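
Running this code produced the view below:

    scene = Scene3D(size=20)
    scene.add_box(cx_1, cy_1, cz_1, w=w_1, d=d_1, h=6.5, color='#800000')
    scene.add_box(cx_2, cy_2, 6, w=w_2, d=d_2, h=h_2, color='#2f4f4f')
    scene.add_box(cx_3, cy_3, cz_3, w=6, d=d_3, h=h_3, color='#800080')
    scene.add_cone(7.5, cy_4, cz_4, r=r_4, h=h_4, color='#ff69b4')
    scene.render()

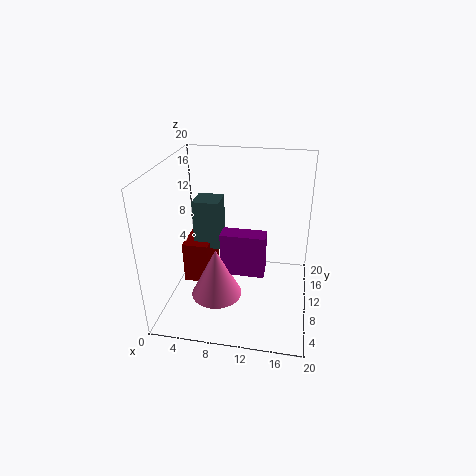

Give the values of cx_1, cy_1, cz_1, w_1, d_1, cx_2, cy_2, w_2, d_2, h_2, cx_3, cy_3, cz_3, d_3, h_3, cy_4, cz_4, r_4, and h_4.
cx_1 = 1; cy_1 = 11.5; cz_1 = 0.5; w_1 = 4; d_1 = 7; cx_2 = 2.5; cy_2 = 13; w_2 = 4; d_2 = 4; h_2 = 7.5; cx_3 = 8; cy_3 = 7.5; cz_3 = 5.5; d_3 = 2.5; h_3 = 6; cy_4 = 7; cz_4 = 2.5; r_4 = 3.5; h_4 = 7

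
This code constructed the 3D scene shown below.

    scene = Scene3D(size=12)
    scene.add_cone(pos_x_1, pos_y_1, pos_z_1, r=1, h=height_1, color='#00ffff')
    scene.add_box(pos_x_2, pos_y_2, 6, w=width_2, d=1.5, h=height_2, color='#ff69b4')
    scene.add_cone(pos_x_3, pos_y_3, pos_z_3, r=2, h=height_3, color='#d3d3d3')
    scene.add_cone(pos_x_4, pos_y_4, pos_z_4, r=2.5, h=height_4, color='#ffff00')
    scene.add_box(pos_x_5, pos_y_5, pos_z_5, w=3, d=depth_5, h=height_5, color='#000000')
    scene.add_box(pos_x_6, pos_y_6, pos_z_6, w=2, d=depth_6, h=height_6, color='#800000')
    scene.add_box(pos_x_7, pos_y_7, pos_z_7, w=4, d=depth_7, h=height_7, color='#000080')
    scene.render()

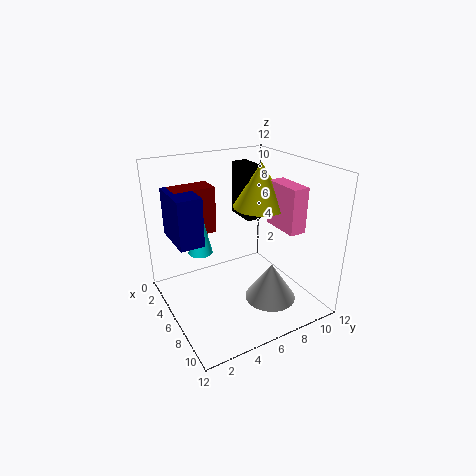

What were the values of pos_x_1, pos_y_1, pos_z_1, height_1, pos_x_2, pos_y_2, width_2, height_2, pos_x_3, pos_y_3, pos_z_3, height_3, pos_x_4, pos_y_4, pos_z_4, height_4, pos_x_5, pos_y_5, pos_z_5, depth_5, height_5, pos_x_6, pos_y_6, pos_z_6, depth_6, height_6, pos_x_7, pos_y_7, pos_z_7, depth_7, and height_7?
pos_x_1 = 5
pos_y_1 = 3
pos_z_1 = 5
height_1 = 4.5
pos_x_2 = 4.5
pos_y_2 = 10
width_2 = 3.5
height_2 = 4
pos_x_3 = 9.5
pos_y_3 = 7
pos_z_3 = 2
height_3 = 3
pos_x_4 = 4
pos_y_4 = 9.5
pos_z_4 = 7.5
height_4 = 4
pos_x_5 = 0.5
pos_y_5 = 8.5
pos_z_5 = 6
depth_5 = 1.5
height_5 = 5
pos_x_6 = 2
pos_y_6 = 1.5
pos_z_6 = 6
depth_6 = 3.5
height_6 = 4
pos_x_7 = 2
pos_y_7 = 1
pos_z_7 = 6
depth_7 = 2
height_7 = 4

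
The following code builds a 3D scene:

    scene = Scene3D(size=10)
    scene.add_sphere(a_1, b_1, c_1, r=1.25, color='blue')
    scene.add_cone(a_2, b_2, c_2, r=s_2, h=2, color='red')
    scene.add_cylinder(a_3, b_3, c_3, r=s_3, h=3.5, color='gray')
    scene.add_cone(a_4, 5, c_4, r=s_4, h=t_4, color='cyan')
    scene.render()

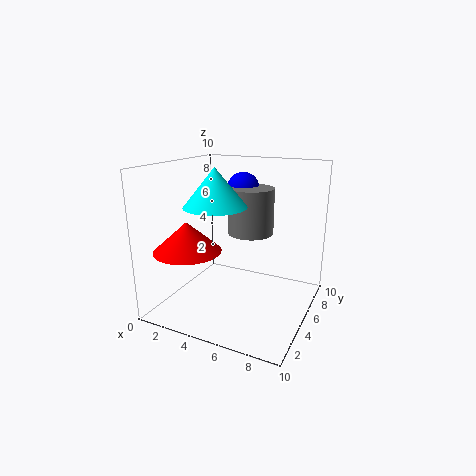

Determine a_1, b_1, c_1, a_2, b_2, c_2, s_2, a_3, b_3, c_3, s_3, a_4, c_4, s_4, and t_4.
a_1 = 3.75, b_1 = 8.5, c_1 = 7.75, a_2 = 2.5, b_2 = 2.5, c_2 = 4.5, s_2 = 2.25, a_3 = 4.75, b_3 = 7.75, c_3 = 4.5, s_3 = 1.75, a_4 = 3.25, c_4 = 7, s_4 = 2.25, t_4 = 2.75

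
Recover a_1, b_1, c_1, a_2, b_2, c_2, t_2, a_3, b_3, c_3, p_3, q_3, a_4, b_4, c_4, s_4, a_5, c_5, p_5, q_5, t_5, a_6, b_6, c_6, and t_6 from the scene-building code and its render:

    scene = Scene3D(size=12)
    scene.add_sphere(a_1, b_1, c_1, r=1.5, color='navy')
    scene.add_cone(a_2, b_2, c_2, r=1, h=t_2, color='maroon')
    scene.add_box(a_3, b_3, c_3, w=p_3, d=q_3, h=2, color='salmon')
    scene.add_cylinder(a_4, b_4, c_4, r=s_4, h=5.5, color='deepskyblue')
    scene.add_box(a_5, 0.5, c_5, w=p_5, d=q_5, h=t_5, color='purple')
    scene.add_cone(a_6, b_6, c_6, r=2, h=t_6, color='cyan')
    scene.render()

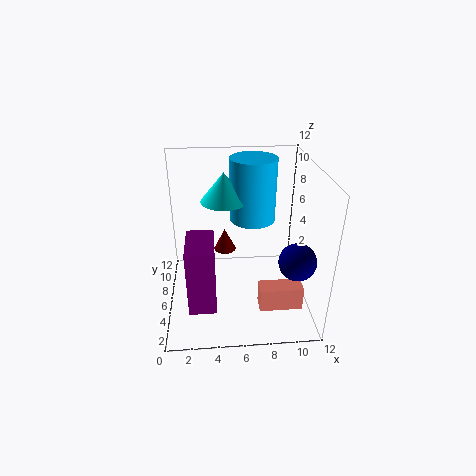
a_1 = 10.5
b_1 = 3.5
c_1 = 5
a_2 = 5
b_2 = 8.5
c_2 = 3.5
t_2 = 2
a_3 = 7.5
b_3 = 2.5
c_3 = 1
p_3 = 3.5
q_3 = 1.5
a_4 = 7.5
b_4 = 8.5
c_4 = 6.5
s_4 = 2
a_5 = 2
c_5 = 3
p_5 = 2
q_5 = 3.5
t_5 = 5
a_6 = 5
b_6 = 8
c_6 = 8.5
t_6 = 2.5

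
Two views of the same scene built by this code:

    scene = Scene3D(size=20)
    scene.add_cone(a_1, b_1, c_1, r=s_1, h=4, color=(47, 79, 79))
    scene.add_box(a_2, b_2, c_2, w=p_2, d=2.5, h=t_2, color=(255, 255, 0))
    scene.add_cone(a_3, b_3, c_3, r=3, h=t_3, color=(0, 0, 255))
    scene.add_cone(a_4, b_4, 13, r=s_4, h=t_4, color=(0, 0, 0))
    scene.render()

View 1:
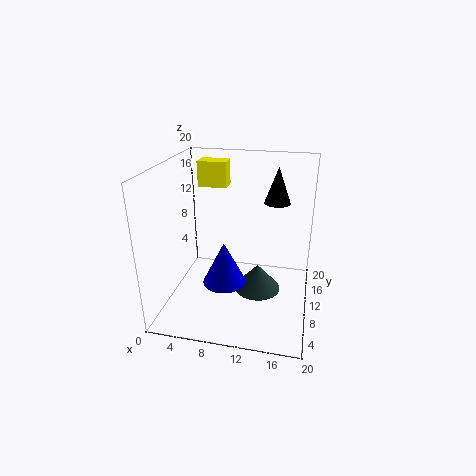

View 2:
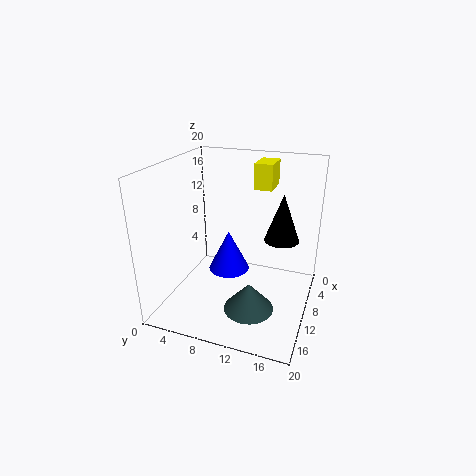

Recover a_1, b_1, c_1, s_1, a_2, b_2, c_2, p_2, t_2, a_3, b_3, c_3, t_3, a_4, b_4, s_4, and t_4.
a_1 = 12.5
b_1 = 12.5
c_1 = 0.5
s_1 = 3.5
a_2 = 4
b_2 = 11.5
c_2 = 16.5
p_2 = 4
t_2 = 3.5
a_3 = 8.5
b_3 = 8
c_3 = 4
t_3 = 6
a_4 = 14.5
b_4 = 17
s_4 = 2
t_4 = 5.5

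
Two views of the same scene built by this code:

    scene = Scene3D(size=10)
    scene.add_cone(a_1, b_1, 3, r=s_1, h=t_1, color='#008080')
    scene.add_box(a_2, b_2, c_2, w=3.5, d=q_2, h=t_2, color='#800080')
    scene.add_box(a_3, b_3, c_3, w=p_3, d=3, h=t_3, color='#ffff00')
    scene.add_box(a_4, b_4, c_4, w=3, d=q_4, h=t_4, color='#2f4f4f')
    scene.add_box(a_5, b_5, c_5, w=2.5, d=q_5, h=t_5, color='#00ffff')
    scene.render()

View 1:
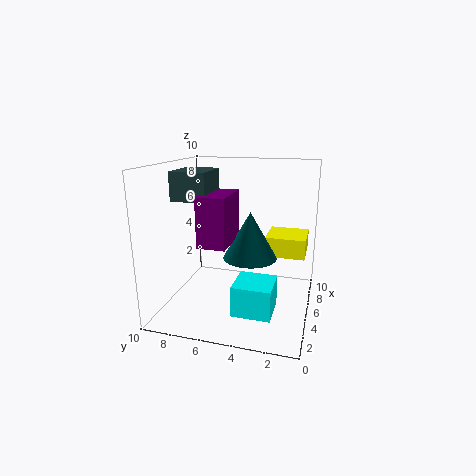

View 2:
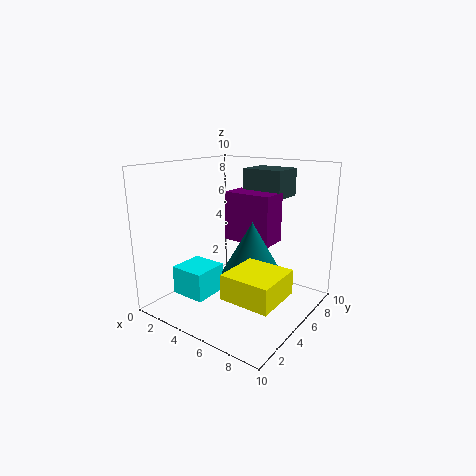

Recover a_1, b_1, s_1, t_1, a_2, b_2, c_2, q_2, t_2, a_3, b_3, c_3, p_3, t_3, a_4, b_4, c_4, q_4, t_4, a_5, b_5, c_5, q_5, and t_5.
a_1 = 6.5
b_1 = 4.5
s_1 = 2
t_1 = 3.5
a_2 = 3.5
b_2 = 5.5
c_2 = 4.5
q_2 = 2
t_2 = 3.5
a_3 = 7
b_3 = 0.5
c_3 = 3
p_3 = 3
t_3 = 1.5
a_4 = 4
b_4 = 7
c_4 = 7.5
q_4 = 2.5
t_4 = 2
a_5 = 1.5
b_5 = 2
c_5 = 1
q_5 = 2.5
t_5 = 2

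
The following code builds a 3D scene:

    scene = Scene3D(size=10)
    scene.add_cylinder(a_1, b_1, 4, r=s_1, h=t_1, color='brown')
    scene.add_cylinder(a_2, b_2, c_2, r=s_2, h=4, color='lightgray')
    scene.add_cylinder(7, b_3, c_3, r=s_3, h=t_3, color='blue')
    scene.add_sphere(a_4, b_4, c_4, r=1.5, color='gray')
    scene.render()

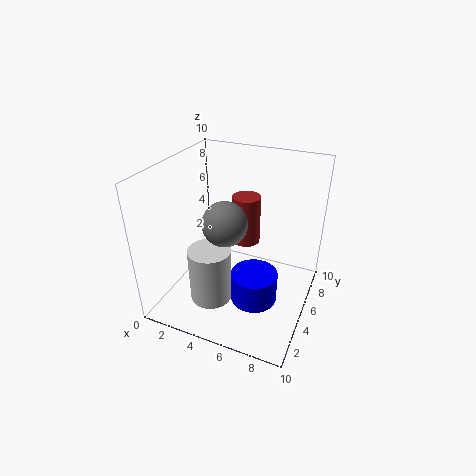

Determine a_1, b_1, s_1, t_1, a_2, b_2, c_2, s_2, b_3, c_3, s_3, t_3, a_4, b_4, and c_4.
a_1 = 5; b_1 = 6.5; s_1 = 1; t_1 = 3.5; a_2 = 3.5; b_2 = 3.5; c_2 = 0.5; s_2 = 1.5; b_3 = 3; c_3 = 2; s_3 = 1.5; t_3 = 2; a_4 = 4.5; b_4 = 4; c_4 = 6.5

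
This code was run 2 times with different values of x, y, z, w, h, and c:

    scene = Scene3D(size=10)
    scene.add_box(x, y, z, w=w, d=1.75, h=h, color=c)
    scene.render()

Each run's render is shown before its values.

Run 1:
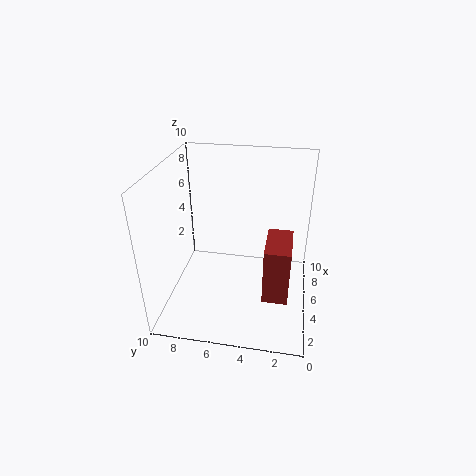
x = 3
y = 1.25
z = 1.25
w = 3.25
h = 4
c = 'brown'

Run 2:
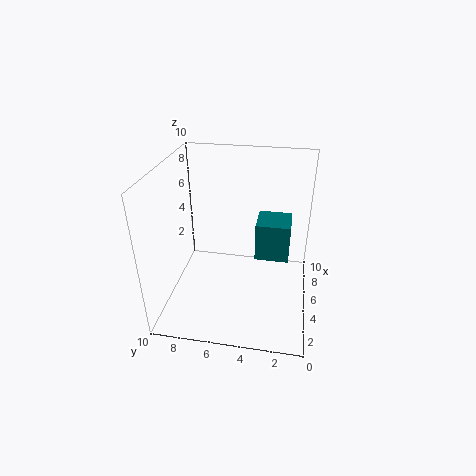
x = 0.25
y = 1.5
z = 6.75
w = 1.75
h = 2
c = 'teal'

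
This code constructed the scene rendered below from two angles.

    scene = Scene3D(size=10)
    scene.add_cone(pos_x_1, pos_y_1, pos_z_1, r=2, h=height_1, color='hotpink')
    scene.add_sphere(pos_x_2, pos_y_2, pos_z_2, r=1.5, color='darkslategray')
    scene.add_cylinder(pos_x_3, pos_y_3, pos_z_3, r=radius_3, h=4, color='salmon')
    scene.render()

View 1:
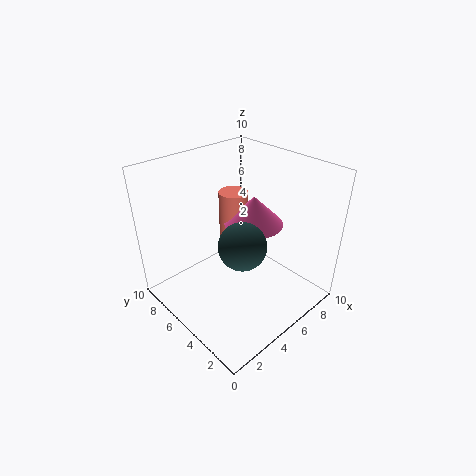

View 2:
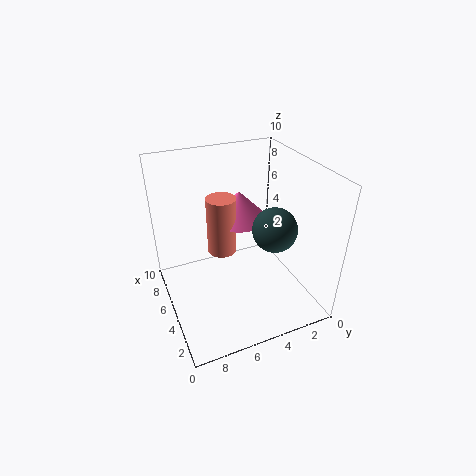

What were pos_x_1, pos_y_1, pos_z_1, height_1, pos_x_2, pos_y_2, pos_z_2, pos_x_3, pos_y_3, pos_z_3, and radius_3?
pos_x_1 = 6
pos_y_1 = 4.5
pos_z_1 = 6
height_1 = 2
pos_x_2 = 3.5
pos_y_2 = 3
pos_z_2 = 6
pos_x_3 = 5.5
pos_y_3 = 6
pos_z_3 = 4
radius_3 = 1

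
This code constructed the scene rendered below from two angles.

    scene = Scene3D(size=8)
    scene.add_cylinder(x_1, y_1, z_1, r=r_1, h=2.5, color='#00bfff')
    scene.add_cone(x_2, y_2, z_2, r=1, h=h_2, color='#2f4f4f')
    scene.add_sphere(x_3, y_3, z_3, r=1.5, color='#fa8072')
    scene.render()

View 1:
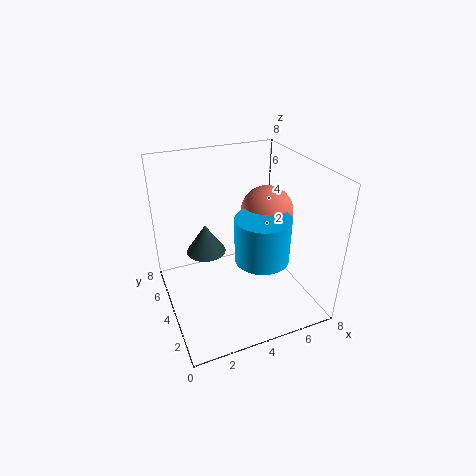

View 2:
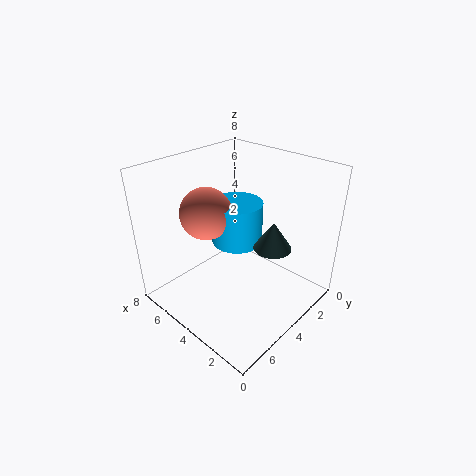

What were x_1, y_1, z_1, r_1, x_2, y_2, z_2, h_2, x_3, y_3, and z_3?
x_1 = 5; y_1 = 3; z_1 = 3; r_1 = 1.5; x_2 = 2; y_2 = 3.5; z_2 = 4; h_2 = 1.5; x_3 = 6; y_3 = 4.5; z_3 = 5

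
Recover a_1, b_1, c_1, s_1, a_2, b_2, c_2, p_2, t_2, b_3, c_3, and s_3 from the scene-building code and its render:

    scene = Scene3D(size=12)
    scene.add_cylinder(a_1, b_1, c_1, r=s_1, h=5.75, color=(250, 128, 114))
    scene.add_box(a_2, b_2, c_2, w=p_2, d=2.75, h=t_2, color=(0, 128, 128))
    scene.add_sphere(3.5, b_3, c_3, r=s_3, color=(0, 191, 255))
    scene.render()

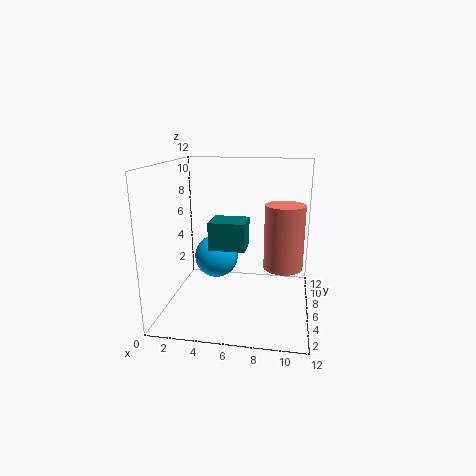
a_1 = 9.75, b_1 = 8, c_1 = 2.75, s_1 = 1.75, a_2 = 3.25, b_2 = 6.5, c_2 = 4.5, p_2 = 3.25, t_2 = 2.5, b_3 = 8.5, c_3 = 3.25, s_3 = 2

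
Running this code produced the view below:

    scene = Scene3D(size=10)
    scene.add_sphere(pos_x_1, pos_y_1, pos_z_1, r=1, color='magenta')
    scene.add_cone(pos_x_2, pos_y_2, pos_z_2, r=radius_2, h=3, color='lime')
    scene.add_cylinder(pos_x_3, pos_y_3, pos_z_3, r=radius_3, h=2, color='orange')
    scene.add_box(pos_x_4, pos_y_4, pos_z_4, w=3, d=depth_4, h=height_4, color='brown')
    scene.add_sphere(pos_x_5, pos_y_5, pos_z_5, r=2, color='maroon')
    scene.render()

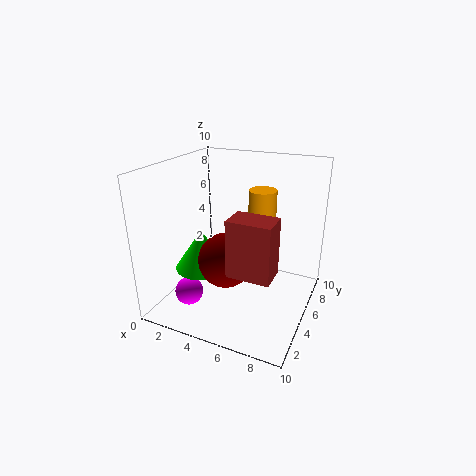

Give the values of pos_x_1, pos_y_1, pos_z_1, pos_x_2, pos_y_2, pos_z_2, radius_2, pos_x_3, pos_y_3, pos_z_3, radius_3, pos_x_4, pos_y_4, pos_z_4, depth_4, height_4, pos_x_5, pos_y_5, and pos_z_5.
pos_x_1 = 2
pos_y_1 = 3
pos_z_1 = 1
pos_x_2 = 2
pos_y_2 = 5
pos_z_2 = 2
radius_2 = 2
pos_x_3 = 6
pos_y_3 = 7
pos_z_3 = 6
radius_3 = 1
pos_x_4 = 5
pos_y_4 = 3
pos_z_4 = 3
depth_4 = 2
height_4 = 4
pos_x_5 = 4
pos_y_5 = 5
pos_z_5 = 3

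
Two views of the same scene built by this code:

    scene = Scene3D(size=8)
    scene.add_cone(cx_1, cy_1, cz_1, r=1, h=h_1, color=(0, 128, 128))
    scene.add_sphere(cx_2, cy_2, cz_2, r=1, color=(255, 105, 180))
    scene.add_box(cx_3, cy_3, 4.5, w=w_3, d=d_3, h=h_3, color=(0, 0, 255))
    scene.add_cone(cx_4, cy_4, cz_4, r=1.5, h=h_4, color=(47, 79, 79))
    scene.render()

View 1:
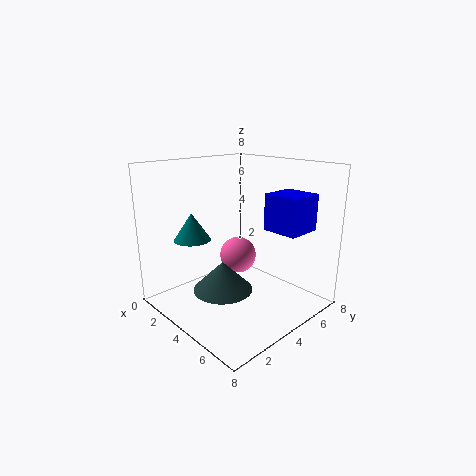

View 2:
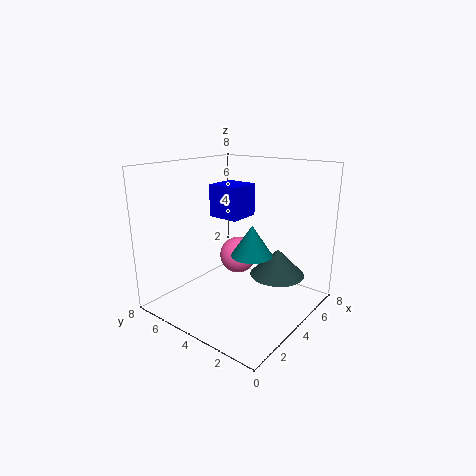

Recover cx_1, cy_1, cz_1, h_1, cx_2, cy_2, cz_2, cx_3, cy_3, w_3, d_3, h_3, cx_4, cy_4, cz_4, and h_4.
cx_1 = 2.5, cy_1 = 2, cz_1 = 4, h_1 = 1.5, cx_2 = 4, cy_2 = 4, cz_2 = 3, cx_3 = 5, cy_3 = 5, w_3 = 2, d_3 = 2, h_3 = 2, cx_4 = 5, cy_4 = 2, cz_4 = 2, h_4 = 1.5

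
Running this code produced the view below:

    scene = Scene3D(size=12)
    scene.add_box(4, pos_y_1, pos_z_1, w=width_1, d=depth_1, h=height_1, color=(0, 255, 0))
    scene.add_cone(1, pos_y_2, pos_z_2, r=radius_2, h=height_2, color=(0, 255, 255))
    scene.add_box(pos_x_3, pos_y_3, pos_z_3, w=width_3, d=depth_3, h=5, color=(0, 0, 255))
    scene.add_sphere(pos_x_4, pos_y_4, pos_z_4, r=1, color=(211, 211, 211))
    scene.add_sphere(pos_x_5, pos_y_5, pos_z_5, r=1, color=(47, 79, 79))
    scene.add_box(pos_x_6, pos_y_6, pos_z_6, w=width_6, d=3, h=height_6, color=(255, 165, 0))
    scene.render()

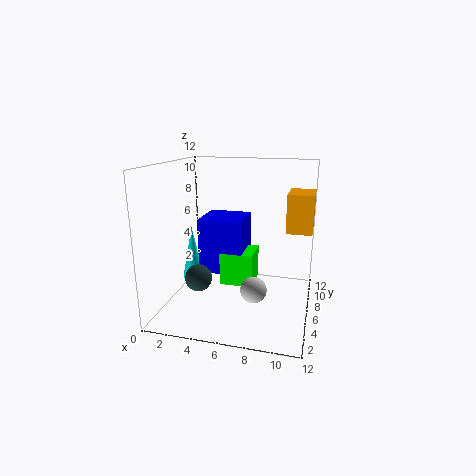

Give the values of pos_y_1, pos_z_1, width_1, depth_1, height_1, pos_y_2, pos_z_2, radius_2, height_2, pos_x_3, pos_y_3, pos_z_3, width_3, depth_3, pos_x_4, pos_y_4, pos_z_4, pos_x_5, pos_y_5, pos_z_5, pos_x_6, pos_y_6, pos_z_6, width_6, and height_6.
pos_y_1 = 7
pos_z_1 = 1
width_1 = 3
depth_1 = 3
height_1 = 3
pos_y_2 = 8
pos_z_2 = 1
radius_2 = 1
height_2 = 5
pos_x_3 = 2
pos_y_3 = 7
pos_z_3 = 2
width_3 = 4
depth_3 = 4
pos_x_4 = 8
pos_y_4 = 3
pos_z_4 = 3
pos_x_5 = 4
pos_y_5 = 2
pos_z_5 = 4
pos_x_6 = 10
pos_y_6 = 5
pos_z_6 = 7
width_6 = 2
height_6 = 3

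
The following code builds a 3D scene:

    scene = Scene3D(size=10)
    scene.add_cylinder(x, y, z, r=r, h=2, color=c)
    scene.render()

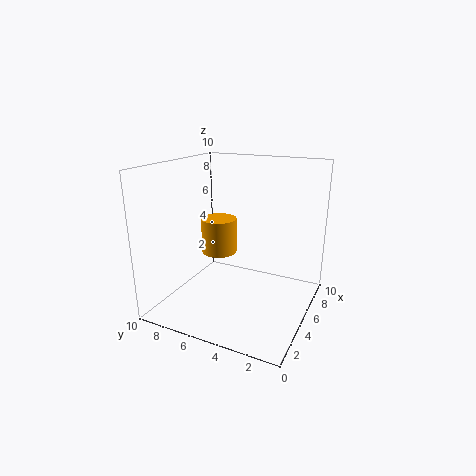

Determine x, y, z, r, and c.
x = 1.5, y = 4.5, z = 5.5, r = 1, c = 'orange'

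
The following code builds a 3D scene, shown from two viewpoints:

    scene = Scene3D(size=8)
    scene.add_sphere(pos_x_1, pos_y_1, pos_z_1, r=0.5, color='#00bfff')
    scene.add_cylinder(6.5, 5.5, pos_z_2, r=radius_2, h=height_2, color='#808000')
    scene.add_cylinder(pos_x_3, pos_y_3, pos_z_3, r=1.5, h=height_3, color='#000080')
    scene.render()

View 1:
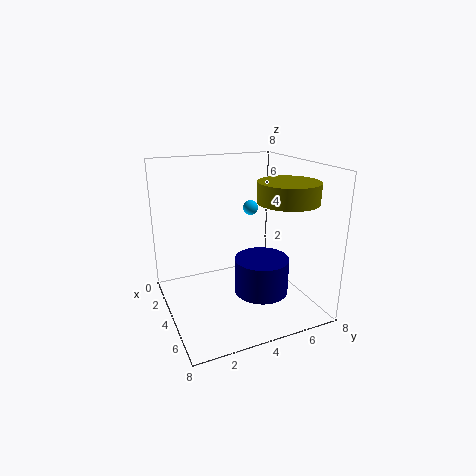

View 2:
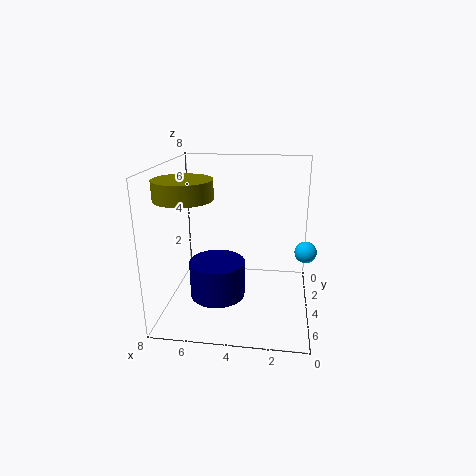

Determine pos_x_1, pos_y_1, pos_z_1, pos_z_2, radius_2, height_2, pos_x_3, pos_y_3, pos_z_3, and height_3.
pos_x_1 = 0.5, pos_y_1 = 6.5, pos_z_1 = 4.5, pos_z_2 = 6.5, radius_2 = 1.5, height_2 = 1, pos_x_3 = 5, pos_y_3 = 5, pos_z_3 = 1, height_3 = 2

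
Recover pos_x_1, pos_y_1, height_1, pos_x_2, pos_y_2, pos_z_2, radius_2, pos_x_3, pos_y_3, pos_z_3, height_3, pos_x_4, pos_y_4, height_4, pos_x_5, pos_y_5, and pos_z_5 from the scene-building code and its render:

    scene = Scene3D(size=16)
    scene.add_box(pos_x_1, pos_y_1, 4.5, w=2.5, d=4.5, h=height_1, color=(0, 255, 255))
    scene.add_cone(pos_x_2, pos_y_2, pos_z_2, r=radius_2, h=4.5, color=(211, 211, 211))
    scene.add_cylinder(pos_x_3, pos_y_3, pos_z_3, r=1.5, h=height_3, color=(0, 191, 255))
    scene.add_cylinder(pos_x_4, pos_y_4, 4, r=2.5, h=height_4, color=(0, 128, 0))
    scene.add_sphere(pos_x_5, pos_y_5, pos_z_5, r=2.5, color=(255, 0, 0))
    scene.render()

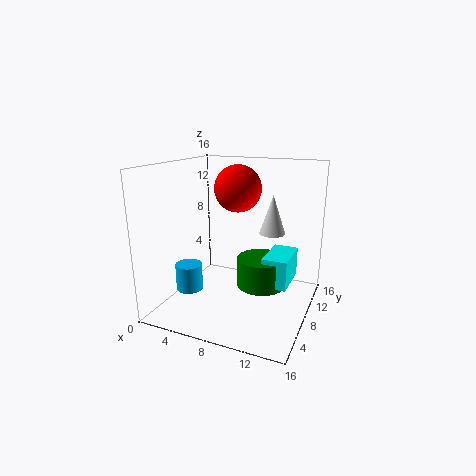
pos_x_1 = 12
pos_y_1 = 4.5
height_1 = 3
pos_x_2 = 11
pos_y_2 = 11
pos_z_2 = 8
radius_2 = 1.5
pos_x_3 = 3
pos_y_3 = 5.5
pos_z_3 = 2
height_3 = 3
pos_x_4 = 11.5
pos_y_4 = 6
height_4 = 3
pos_x_5 = 8
pos_y_5 = 8
pos_z_5 = 13.5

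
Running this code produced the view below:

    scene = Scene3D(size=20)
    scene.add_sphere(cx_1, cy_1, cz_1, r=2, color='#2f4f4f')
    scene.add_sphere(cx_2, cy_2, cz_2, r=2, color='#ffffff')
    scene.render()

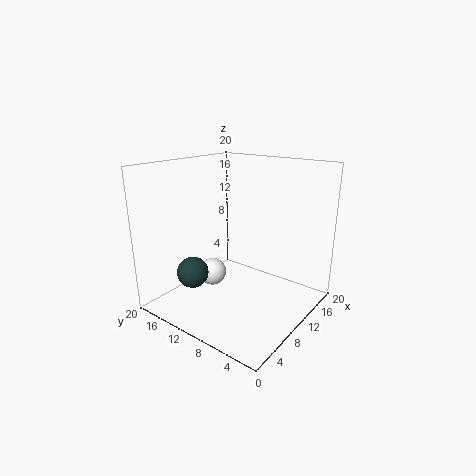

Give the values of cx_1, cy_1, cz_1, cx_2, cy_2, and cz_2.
cx_1 = 3
cy_1 = 12
cz_1 = 7
cx_2 = 9
cy_2 = 14
cz_2 = 4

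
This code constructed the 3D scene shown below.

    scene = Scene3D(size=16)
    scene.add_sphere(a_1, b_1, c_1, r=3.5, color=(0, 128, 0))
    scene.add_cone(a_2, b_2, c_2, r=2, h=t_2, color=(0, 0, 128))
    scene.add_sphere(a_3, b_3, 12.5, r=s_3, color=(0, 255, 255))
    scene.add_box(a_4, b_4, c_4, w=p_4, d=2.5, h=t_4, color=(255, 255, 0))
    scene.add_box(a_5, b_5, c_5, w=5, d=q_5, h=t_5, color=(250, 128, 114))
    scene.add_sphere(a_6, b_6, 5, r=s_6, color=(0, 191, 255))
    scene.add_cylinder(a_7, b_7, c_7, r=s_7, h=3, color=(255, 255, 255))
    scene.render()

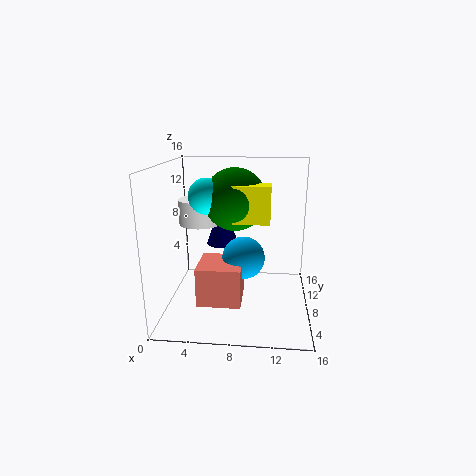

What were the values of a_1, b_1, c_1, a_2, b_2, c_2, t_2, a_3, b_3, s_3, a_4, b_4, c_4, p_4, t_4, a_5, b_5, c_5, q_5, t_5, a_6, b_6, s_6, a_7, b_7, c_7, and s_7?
a_1 = 7.5, b_1 = 9.5, c_1 = 12, a_2 = 5.5, b_2 = 13, c_2 = 5.5, t_2 = 5.5, a_3 = 4.5, b_3 = 8.5, s_3 = 2, a_4 = 7.5, b_4 = 6.5, c_4 = 10, p_4 = 4, t_4 = 4, a_5 = 3.5, b_5 = 5.5, c_5 = 0.5, q_5 = 5, t_5 = 4.5, a_6 = 8.5, b_6 = 9.5, s_6 = 2.5, a_7 = 3, b_7 = 11.5, c_7 = 8.5, s_7 = 2.5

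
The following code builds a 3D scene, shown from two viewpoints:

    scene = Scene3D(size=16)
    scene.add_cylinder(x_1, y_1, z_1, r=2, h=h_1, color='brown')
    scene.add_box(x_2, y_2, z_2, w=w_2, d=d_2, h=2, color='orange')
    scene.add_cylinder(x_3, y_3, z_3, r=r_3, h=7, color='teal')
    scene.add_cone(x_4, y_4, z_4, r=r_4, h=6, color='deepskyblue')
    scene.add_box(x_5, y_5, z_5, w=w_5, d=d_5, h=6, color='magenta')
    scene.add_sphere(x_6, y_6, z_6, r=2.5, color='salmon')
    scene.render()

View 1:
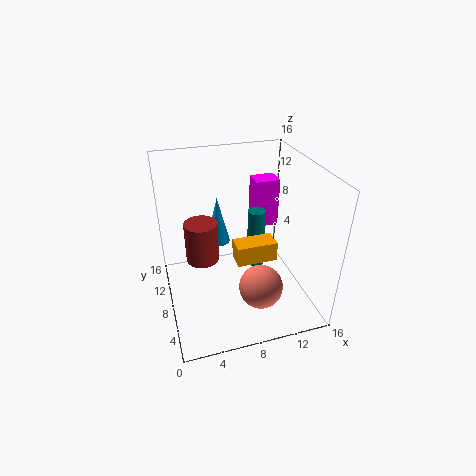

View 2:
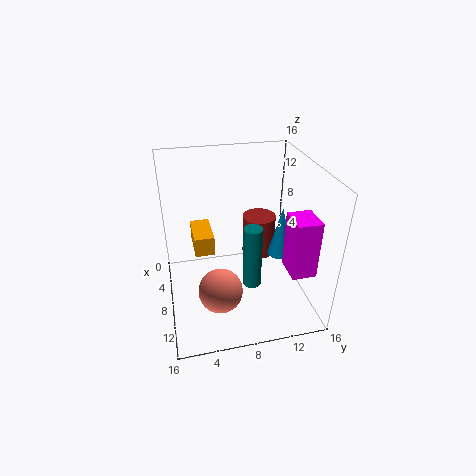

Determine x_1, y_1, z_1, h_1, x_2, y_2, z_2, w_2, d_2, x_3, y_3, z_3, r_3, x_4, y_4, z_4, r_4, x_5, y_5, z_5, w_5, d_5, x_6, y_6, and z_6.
x_1 = 4.5, y_1 = 11.5, z_1 = 3.5, h_1 = 5, x_2 = 6.5, y_2 = 3, z_2 = 8, w_2 = 4, d_2 = 2, x_3 = 10.5, y_3 = 9, z_3 = 3.5, r_3 = 1, x_4 = 7, y_4 = 13.5, z_4 = 4.5, r_4 = 1.5, x_5 = 11.5, y_5 = 12, z_5 = 6.5, w_5 = 3, d_5 = 2.5, x_6 = 10, y_6 = 5.5, z_6 = 2.5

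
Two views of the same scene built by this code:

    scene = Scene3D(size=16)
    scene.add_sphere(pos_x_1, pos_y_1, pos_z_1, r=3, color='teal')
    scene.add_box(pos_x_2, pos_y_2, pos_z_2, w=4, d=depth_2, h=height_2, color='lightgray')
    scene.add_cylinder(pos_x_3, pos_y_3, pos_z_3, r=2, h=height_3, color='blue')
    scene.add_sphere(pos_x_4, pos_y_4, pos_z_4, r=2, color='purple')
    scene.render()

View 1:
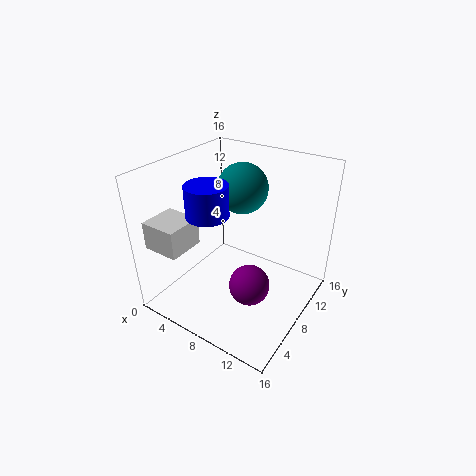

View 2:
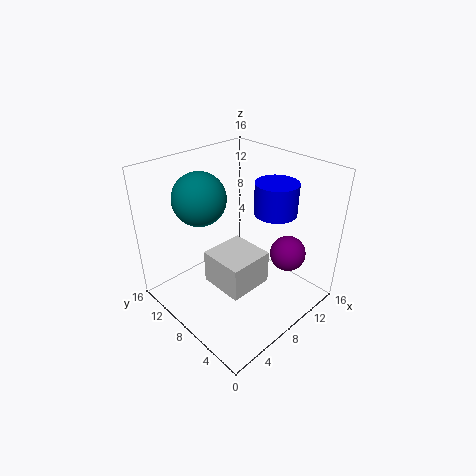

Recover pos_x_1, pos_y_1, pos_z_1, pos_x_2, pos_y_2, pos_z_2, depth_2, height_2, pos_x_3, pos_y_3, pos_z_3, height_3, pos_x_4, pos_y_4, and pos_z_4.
pos_x_1 = 6; pos_y_1 = 12; pos_z_1 = 12; pos_x_2 = 1; pos_y_2 = 1; pos_z_2 = 8; depth_2 = 4; height_2 = 3; pos_x_3 = 8; pos_y_3 = 3; pos_z_3 = 13; height_3 = 3; pos_x_4 = 12; pos_y_4 = 4; pos_z_4 = 6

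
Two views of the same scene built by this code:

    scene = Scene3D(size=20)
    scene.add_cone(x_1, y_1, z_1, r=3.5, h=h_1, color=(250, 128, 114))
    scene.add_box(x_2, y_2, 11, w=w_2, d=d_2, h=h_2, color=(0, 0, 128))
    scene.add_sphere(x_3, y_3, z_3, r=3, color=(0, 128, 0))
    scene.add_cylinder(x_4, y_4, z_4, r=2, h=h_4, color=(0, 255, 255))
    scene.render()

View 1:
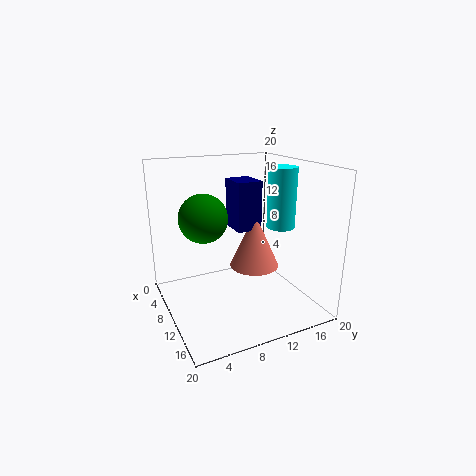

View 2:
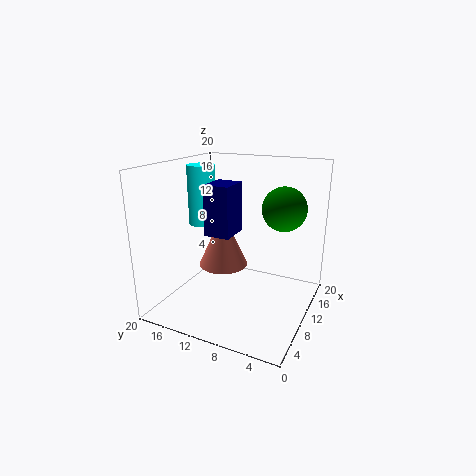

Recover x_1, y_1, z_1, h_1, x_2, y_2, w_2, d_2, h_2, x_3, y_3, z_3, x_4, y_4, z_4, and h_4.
x_1 = 10.25; y_1 = 12.5; z_1 = 5.5; h_1 = 7.75; x_2 = 6.5; y_2 = 9.75; w_2 = 4.25; d_2 = 3.5; h_2 = 6.75; x_3 = 12.25; y_3 = 4.25; z_3 = 14.25; x_4 = 11; y_4 = 16.25; z_4 = 11; h_4 = 8.5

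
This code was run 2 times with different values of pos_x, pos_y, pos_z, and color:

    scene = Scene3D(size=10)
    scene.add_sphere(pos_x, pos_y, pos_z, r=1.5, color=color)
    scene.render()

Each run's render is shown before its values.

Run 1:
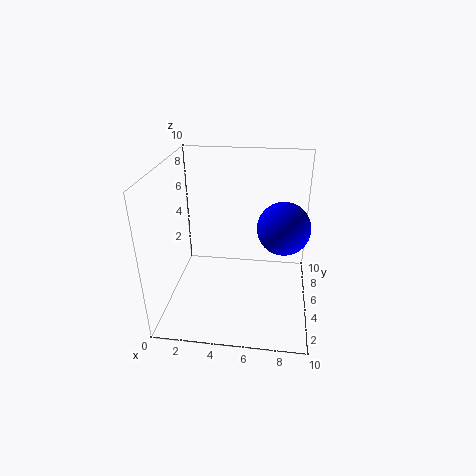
pos_x = 8; pos_y = 2; pos_z = 7.5; color = 'blue'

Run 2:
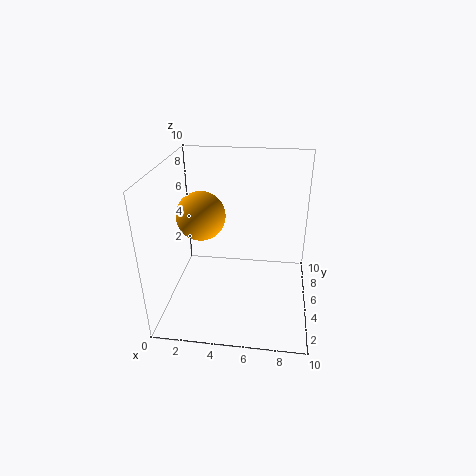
pos_x = 3; pos_y = 3; pos_z = 7.5; color = 'orange'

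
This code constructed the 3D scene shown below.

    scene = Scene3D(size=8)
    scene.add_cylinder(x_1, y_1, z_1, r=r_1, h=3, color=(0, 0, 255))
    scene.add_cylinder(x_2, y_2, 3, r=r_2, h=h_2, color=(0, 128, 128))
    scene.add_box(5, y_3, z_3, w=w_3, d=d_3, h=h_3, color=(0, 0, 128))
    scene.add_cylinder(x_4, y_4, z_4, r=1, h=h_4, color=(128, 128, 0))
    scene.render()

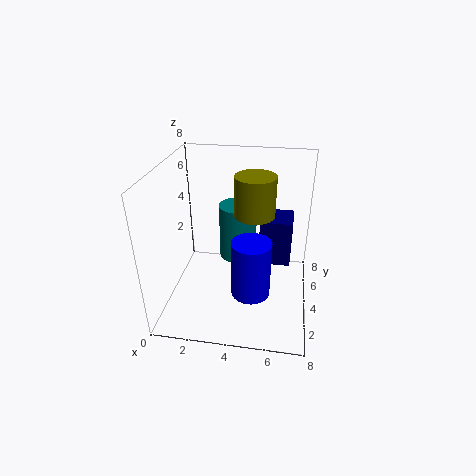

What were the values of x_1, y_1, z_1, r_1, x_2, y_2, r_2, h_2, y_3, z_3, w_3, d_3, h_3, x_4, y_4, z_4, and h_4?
x_1 = 5
y_1 = 2
z_1 = 2
r_1 = 1
x_2 = 4
y_2 = 4
r_2 = 1
h_2 = 3
y_3 = 6
z_3 = 1
w_3 = 2
d_3 = 2
h_3 = 3
x_4 = 5
y_4 = 3
z_4 = 6
h_4 = 2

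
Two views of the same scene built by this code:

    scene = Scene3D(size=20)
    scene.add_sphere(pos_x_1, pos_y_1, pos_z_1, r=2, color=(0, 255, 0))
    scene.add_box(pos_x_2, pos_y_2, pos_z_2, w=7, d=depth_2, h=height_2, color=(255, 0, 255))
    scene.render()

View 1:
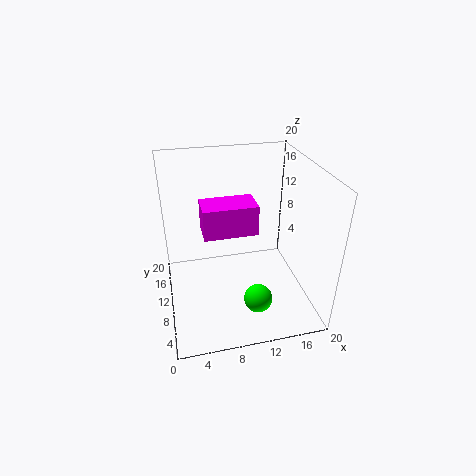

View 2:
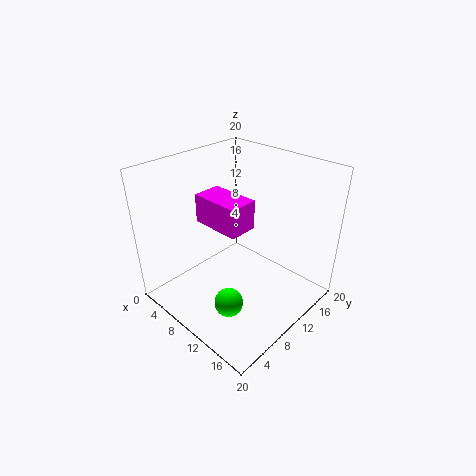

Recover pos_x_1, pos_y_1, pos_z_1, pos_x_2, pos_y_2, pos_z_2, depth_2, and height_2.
pos_x_1 = 12; pos_y_1 = 6; pos_z_1 = 2; pos_x_2 = 5; pos_y_2 = 7; pos_z_2 = 12; depth_2 = 4; height_2 = 4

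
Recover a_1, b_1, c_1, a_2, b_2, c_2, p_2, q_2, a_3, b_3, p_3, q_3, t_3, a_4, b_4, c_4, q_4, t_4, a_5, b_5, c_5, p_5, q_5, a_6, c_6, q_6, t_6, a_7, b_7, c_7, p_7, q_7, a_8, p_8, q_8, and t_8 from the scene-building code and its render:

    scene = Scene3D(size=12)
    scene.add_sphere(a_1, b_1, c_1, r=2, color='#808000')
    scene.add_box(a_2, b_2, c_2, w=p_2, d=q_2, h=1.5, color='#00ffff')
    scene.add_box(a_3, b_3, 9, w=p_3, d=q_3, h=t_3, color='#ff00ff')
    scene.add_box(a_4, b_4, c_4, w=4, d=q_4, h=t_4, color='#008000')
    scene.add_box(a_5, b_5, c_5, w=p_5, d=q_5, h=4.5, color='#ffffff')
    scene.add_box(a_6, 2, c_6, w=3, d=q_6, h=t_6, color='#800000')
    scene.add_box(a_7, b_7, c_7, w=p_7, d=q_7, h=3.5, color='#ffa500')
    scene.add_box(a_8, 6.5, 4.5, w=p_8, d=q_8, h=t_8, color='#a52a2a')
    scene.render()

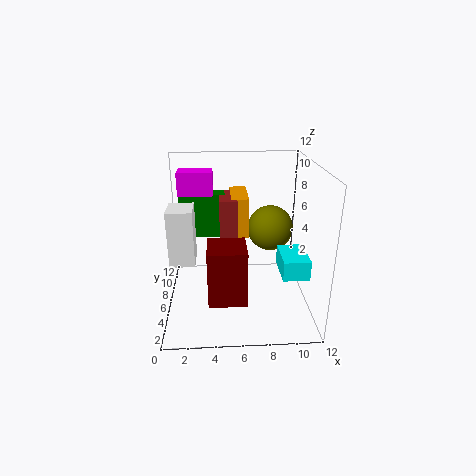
a_1 = 9, b_1 = 8, c_1 = 6, a_2 = 9, b_2 = 1.5, c_2 = 4.5, p_2 = 2, q_2 = 3, a_3 = 1, b_3 = 8, p_3 = 3, q_3 = 2, t_3 = 2, a_4 = 1, b_4 = 8.5, c_4 = 5, q_4 = 1.5, t_4 = 4, a_5 = 0.5, b_5 = 4, c_5 = 4.5, p_5 = 2, q_5 = 2.5, a_6 = 3.5, c_6 = 2, q_6 = 3, t_6 = 4.5, a_7 = 5.5, b_7 = 7, c_7 = 5.5, p_7 = 1.5, q_7 = 4, a_8 = 4.5, p_8 = 1.5, q_8 = 3.5, t_8 = 4.5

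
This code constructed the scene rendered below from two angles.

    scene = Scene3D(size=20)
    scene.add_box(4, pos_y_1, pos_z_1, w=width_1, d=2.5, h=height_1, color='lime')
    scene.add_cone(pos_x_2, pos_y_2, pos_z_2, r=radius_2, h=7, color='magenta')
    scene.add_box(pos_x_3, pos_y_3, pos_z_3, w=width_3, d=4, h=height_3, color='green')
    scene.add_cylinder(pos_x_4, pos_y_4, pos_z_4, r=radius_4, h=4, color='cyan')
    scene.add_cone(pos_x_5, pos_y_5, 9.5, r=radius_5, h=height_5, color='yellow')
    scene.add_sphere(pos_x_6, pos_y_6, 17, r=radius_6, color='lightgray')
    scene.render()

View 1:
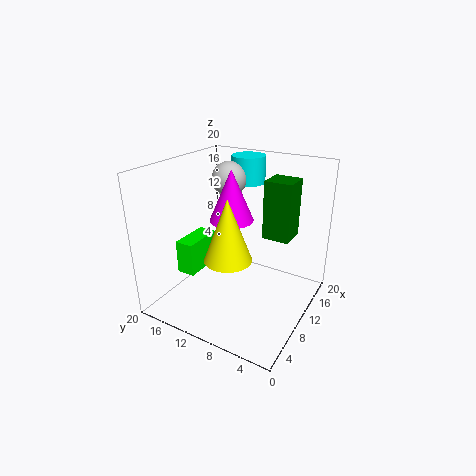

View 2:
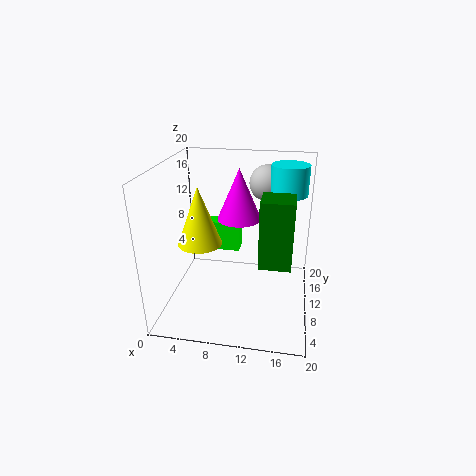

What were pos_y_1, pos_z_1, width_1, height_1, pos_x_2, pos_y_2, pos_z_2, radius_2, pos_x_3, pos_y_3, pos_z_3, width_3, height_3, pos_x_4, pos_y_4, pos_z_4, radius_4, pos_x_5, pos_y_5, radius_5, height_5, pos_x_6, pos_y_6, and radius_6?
pos_y_1 = 13.5
pos_z_1 = 6
width_1 = 5.5
height_1 = 4.5
pos_x_2 = 10
pos_y_2 = 11
pos_z_2 = 12.5
radius_2 = 3
pos_x_3 = 13.5
pos_y_3 = 4
pos_z_3 = 9
width_3 = 4
height_3 = 8.5
pos_x_4 = 16.5
pos_y_4 = 12
pos_z_4 = 16
radius_4 = 2.5
pos_x_5 = 5
pos_y_5 = 8.5
radius_5 = 3
height_5 = 8
pos_x_6 = 13.5
pos_y_6 = 13.5
radius_6 = 2.5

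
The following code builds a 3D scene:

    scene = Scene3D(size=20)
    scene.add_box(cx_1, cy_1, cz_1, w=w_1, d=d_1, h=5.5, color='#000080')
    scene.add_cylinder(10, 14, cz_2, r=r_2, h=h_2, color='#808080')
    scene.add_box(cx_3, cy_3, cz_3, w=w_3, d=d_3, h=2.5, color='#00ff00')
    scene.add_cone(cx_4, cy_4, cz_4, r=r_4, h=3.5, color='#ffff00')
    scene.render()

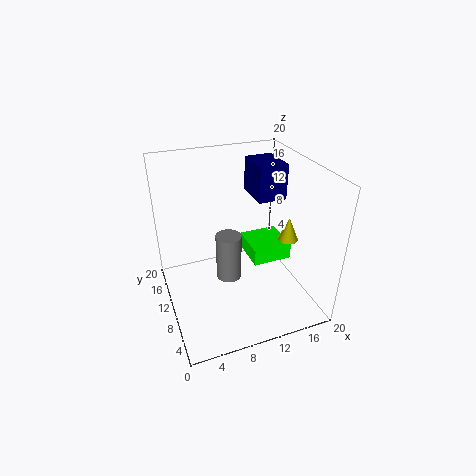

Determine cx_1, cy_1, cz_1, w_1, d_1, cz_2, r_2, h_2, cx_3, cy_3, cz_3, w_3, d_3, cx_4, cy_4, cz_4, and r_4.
cx_1 = 15; cy_1 = 14; cz_1 = 12.5; w_1 = 4.5; d_1 = 6; cz_2 = 0.5; r_2 = 2; h_2 = 7.5; cx_3 = 13; cy_3 = 10.5; cz_3 = 4; w_3 = 6; d_3 = 6; cx_4 = 18; cy_4 = 10; cz_4 = 8; r_4 = 1.5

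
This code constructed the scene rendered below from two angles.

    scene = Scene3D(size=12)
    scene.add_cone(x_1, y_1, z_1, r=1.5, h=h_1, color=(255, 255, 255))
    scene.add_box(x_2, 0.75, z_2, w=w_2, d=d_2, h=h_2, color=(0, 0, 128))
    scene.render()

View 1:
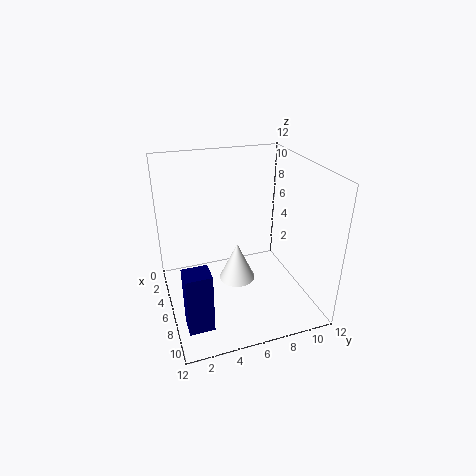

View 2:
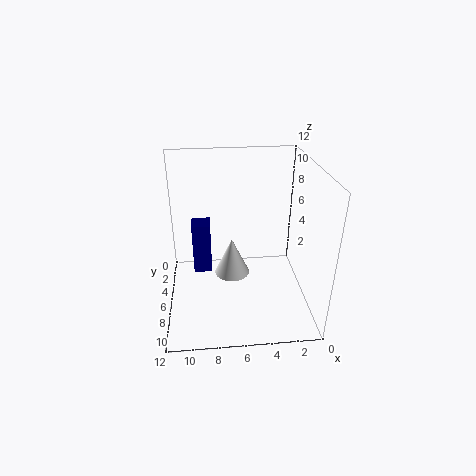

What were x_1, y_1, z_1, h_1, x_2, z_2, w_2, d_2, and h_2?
x_1 = 6.5
y_1 = 5.75
z_1 = 2.5
h_1 = 3.25
x_2 = 8.25
z_2 = 0.5
w_2 = 1.75
d_2 = 2
h_2 = 5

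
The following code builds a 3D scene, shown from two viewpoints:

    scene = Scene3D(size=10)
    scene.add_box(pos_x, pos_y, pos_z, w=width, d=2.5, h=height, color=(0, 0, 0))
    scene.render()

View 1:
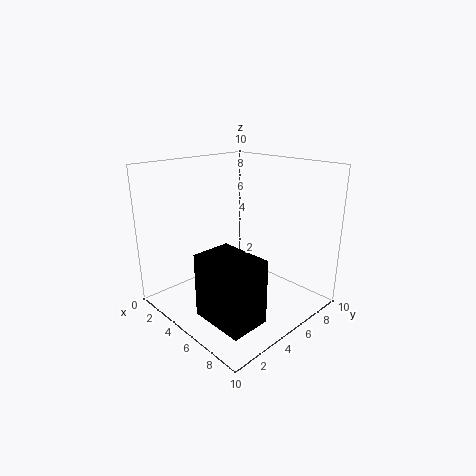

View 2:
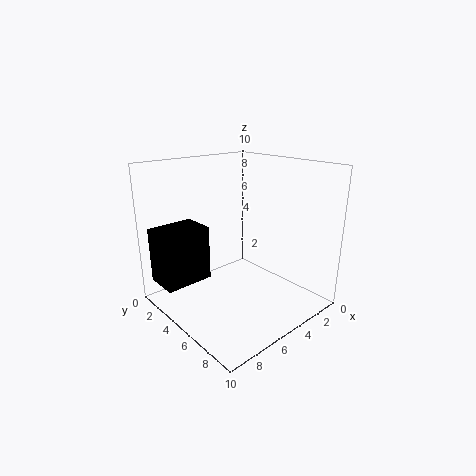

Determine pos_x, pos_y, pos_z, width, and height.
pos_x = 6
pos_y = 0.5
pos_z = 1.5
width = 3.5
height = 4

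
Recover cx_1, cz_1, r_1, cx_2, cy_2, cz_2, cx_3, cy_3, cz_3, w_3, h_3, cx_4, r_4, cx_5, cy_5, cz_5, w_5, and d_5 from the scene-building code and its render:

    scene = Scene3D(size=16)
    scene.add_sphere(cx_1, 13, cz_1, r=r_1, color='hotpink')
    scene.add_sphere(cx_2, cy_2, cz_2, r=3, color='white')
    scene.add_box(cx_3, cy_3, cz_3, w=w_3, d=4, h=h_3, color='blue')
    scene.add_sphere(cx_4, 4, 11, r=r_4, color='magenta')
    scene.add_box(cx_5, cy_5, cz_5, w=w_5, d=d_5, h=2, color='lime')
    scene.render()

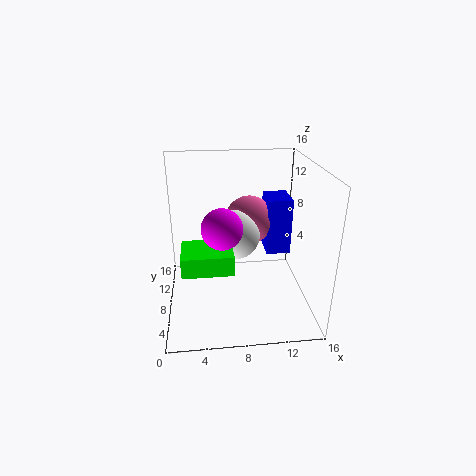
cx_1 = 10, cz_1 = 8, r_1 = 3, cx_2 = 8, cy_2 = 11, cz_2 = 7, cx_3 = 12, cy_3 = 11, cz_3 = 4, w_3 = 3, h_3 = 7, cx_4 = 6, r_4 = 2, cx_5 = 2, cy_5 = 2, cz_5 = 7, w_5 = 5, d_5 = 4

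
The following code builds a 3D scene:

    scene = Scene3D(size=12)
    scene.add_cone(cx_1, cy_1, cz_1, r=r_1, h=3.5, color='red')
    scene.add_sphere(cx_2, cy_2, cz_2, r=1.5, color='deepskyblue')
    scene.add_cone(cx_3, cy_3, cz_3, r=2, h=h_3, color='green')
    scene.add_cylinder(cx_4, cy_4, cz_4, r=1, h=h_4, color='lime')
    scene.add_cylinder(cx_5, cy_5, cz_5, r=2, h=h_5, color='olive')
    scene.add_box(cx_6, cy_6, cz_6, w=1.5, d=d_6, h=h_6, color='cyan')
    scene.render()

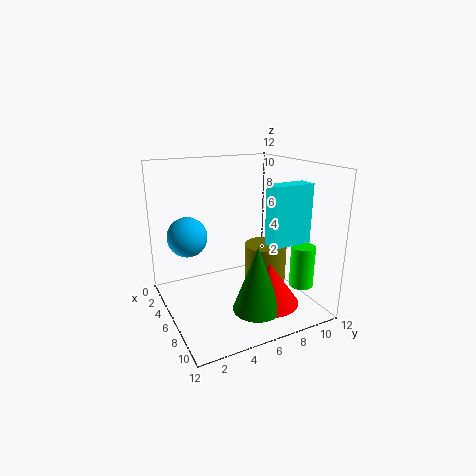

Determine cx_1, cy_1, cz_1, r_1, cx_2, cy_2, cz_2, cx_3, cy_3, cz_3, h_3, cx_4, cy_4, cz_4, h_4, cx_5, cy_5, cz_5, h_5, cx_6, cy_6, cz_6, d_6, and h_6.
cx_1 = 8; cy_1 = 8; cz_1 = 0.5; r_1 = 2.5; cx_2 = 6.5; cy_2 = 1.5; cz_2 = 7; cx_3 = 8.5; cy_3 = 6.5; cz_3 = 0.5; h_3 = 5.5; cx_4 = 9; cy_4 = 10.5; cz_4 = 2; h_4 = 3.5; cx_5 = 4; cy_5 = 10; cz_5 = 0.5; h_5 = 3.5; cx_6 = 7; cy_6 = 8; cz_6 = 5.5; d_6 = 3.5; h_6 = 5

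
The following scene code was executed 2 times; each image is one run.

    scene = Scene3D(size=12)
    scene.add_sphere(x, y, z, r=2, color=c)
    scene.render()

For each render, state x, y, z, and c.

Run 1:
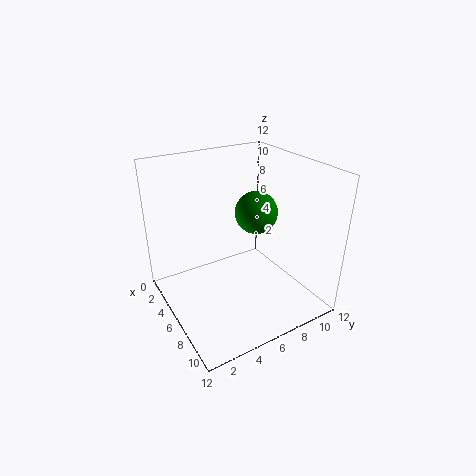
x = 3.5
y = 9.5
z = 6.5
c = 'green'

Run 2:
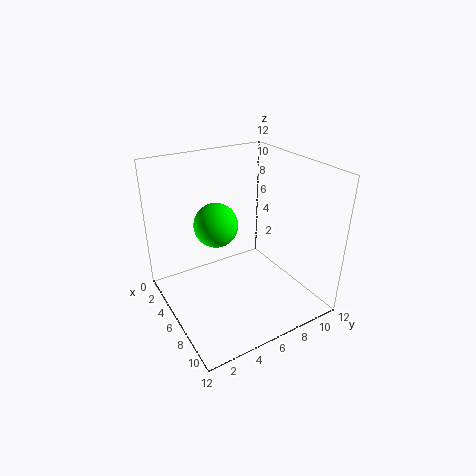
x = 3
y = 5.5
z = 6
c = 'lime'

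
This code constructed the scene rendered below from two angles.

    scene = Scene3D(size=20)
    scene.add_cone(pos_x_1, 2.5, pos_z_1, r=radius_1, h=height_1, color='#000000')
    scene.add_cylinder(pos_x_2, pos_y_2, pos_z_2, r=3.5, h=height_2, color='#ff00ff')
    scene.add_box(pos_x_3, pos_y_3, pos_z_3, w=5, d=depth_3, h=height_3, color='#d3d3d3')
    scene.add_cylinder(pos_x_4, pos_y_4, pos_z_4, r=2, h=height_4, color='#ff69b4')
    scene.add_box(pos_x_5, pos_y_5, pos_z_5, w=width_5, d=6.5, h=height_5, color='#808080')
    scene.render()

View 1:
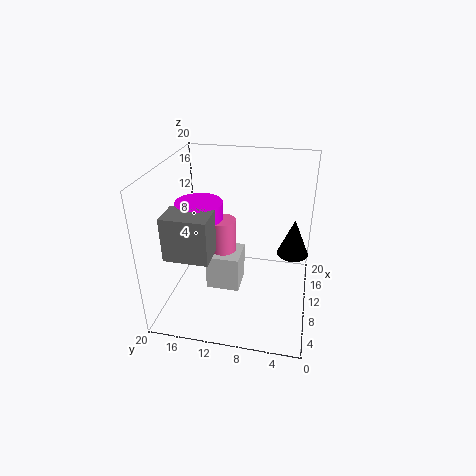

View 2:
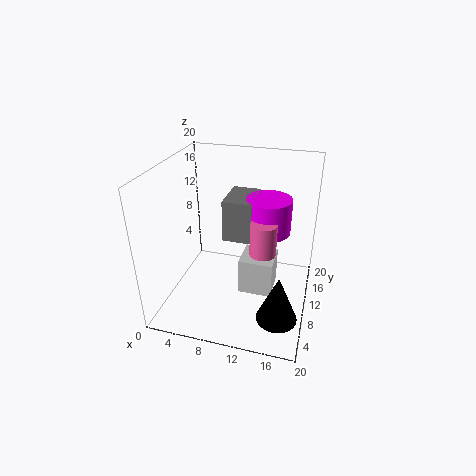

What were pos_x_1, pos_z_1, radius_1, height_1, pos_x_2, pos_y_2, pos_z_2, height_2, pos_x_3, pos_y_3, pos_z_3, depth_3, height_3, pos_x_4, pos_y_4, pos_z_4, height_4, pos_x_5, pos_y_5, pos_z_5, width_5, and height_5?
pos_x_1 = 17, pos_z_1 = 4, radius_1 = 2.5, height_1 = 6, pos_x_2 = 13, pos_y_2 = 16.5, pos_z_2 = 8, height_2 = 5.5, pos_x_3 = 10, pos_y_3 = 10, pos_z_3 = 0.5, depth_3 = 5, height_3 = 5.5, pos_x_4 = 13, pos_y_4 = 13, pos_z_4 = 4, height_4 = 7, pos_x_5 = 6.5, pos_y_5 = 13.5, pos_z_5 = 7, width_5 = 4.5, height_5 = 6.5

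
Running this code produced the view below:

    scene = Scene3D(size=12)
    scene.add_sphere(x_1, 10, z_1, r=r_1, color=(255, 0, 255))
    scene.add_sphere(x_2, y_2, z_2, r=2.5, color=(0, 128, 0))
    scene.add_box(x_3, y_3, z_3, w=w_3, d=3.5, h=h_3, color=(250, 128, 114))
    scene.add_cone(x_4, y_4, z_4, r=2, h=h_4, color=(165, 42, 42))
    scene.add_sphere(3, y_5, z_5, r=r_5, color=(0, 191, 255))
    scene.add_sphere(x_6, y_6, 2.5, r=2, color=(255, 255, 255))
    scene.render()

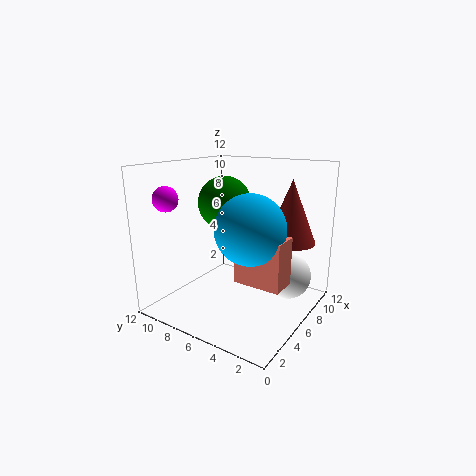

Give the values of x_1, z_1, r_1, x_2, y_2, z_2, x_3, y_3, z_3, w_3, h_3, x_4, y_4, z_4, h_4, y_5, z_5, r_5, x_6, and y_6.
x_1 = 2
z_1 = 9.5
r_1 = 1
x_2 = 9
y_2 = 9.5
z_2 = 8
x_3 = 2.5
y_3 = 0.5
z_3 = 4
w_3 = 2
h_3 = 3.5
x_4 = 7.5
y_4 = 2
z_4 = 6
h_4 = 5
y_5 = 3
z_5 = 8
r_5 = 2.5
x_6 = 8.5
y_6 = 2.5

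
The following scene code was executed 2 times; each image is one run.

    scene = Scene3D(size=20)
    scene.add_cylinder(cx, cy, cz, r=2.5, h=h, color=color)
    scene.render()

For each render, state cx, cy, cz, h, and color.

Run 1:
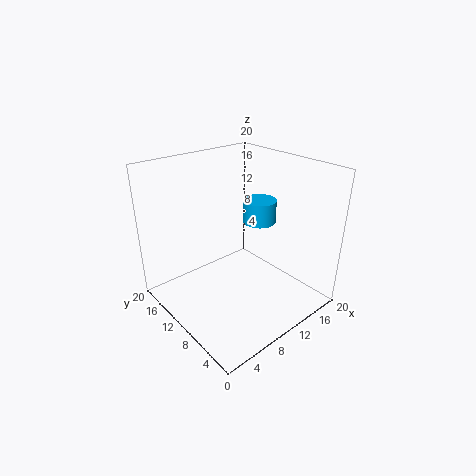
cx = 16, cy = 12, cz = 10, h = 3.5, color = 'deepskyblue'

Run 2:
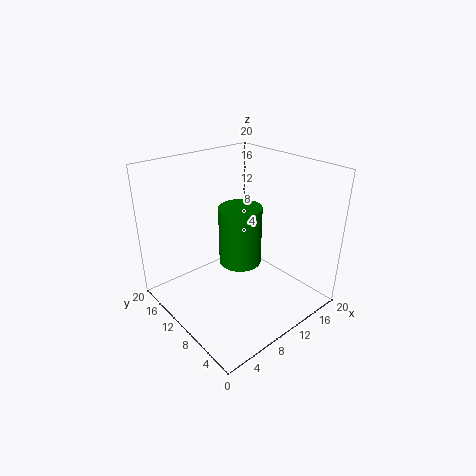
cx = 6.5, cy = 5.5, cz = 10, h = 7, color = 'green'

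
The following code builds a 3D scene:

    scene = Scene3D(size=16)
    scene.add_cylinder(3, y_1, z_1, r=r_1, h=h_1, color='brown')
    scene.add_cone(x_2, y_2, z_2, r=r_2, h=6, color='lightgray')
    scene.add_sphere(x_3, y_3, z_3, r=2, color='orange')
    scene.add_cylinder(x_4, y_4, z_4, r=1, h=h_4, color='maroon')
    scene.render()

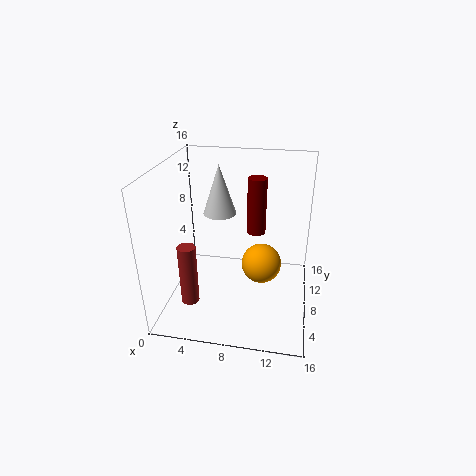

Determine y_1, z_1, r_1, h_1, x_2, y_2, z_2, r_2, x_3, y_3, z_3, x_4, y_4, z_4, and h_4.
y_1 = 5, z_1 = 1, r_1 = 1, h_1 = 7, x_2 = 5, y_2 = 12, z_2 = 9, r_2 = 2, x_3 = 11, y_3 = 5, z_3 = 7, x_4 = 10, y_4 = 8, z_4 = 9, h_4 = 6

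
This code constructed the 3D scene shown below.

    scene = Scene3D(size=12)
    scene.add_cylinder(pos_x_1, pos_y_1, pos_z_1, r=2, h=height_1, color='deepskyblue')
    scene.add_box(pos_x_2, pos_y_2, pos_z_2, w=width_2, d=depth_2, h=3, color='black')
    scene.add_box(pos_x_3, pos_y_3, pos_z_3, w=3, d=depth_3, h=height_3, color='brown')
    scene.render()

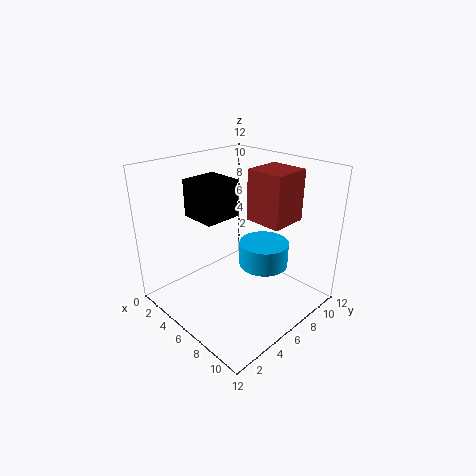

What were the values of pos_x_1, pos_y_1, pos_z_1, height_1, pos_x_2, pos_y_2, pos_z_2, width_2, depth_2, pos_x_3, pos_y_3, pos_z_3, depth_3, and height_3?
pos_x_1 = 8
pos_y_1 = 7
pos_z_1 = 4
height_1 = 2
pos_x_2 = 3
pos_y_2 = 3
pos_z_2 = 8
width_2 = 3
depth_2 = 3
pos_x_3 = 7
pos_y_3 = 6
pos_z_3 = 8
depth_3 = 3
height_3 = 4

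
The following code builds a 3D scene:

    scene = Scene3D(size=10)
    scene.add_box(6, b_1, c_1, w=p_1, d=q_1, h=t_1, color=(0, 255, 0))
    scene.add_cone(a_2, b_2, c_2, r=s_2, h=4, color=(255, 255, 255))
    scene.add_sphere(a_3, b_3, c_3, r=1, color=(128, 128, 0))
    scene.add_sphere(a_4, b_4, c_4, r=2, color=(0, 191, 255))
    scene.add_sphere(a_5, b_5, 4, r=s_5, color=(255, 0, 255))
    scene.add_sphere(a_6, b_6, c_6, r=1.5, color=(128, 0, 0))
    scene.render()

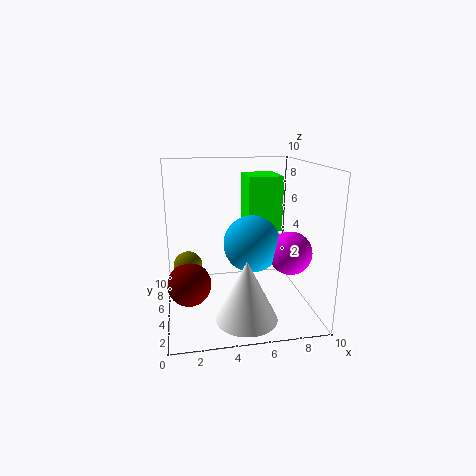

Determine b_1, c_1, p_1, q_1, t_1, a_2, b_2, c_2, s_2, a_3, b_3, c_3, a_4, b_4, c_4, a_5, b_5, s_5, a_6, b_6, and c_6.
b_1 = 6; c_1 = 5; p_1 = 2.5; q_1 = 3; t_1 = 4; a_2 = 5; b_2 = 2; c_2 = 0.5; s_2 = 2; a_3 = 1.5; b_3 = 5.5; c_3 = 3; a_4 = 6; b_4 = 5; c_4 = 4.5; a_5 = 8.5; b_5 = 4; s_5 = 1.5; a_6 = 1.5; b_6 = 4.5; c_6 = 2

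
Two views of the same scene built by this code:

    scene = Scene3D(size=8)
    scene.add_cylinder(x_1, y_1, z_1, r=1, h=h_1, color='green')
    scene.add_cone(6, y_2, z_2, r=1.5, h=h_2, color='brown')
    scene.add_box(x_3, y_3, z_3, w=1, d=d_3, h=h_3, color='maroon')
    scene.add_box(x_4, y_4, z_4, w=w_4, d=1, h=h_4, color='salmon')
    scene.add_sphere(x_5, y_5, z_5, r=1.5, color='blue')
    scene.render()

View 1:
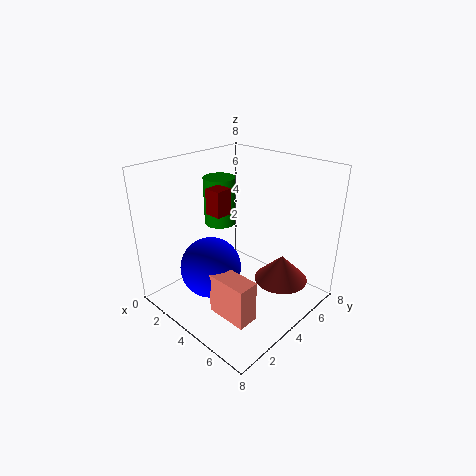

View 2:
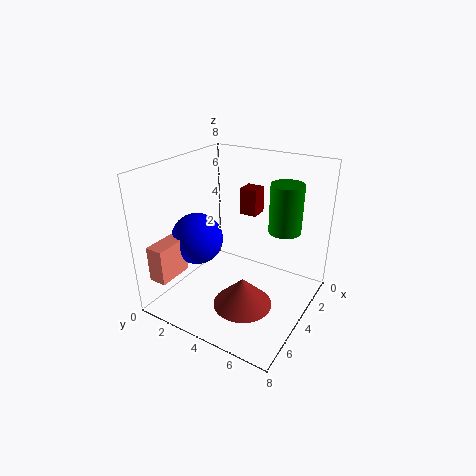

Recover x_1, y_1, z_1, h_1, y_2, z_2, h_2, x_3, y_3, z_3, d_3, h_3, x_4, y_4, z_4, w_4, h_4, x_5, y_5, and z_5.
x_1 = 1
y_1 = 5.5
z_1 = 3.5
h_1 = 3
y_2 = 5.5
z_2 = 1.5
h_2 = 1.5
x_3 = 2
y_3 = 3.5
z_3 = 5
d_3 = 1
h_3 = 1.5
x_4 = 5.5
y_4 = 0.5
z_4 = 2
w_4 = 2
h_4 = 2
x_5 = 4.5
y_5 = 1.5
z_5 = 3.5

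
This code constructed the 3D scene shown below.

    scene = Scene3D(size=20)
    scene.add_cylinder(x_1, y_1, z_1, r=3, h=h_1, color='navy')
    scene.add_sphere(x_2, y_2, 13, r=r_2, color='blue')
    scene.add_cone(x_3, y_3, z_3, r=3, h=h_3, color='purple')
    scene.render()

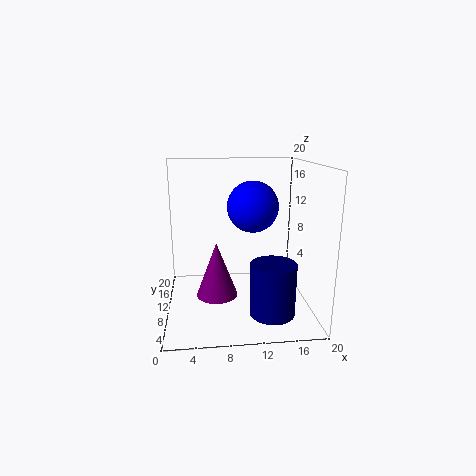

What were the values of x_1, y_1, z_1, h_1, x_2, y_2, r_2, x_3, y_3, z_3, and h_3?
x_1 = 14, y_1 = 5, z_1 = 1, h_1 = 7, x_2 = 13, y_2 = 16, r_2 = 4, x_3 = 7, y_3 = 11, z_3 = 1, h_3 = 8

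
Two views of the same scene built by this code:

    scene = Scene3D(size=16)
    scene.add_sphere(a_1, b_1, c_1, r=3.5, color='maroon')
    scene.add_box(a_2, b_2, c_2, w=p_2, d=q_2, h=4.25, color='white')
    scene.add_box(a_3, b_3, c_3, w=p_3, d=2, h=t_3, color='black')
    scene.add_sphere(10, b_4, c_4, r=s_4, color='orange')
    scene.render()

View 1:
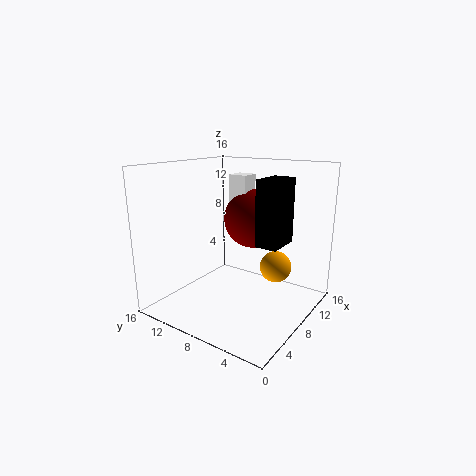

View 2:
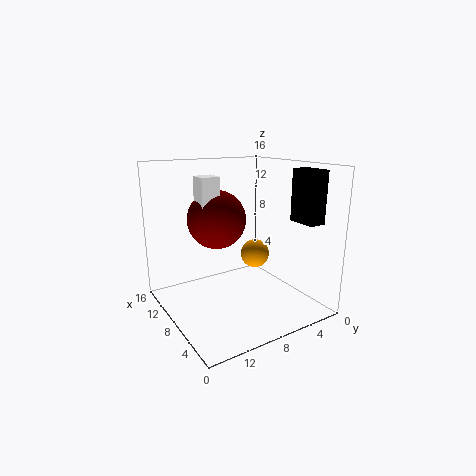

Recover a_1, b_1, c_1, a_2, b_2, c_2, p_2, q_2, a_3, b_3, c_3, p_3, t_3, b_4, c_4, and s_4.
a_1 = 12, b_1 = 8.5, c_1 = 9.25, a_2 = 10.5, b_2 = 8.75, c_2 = 10.25, p_2 = 2.25, q_2 = 2.25, a_3 = 2.5, b_3 = 0.5, c_3 = 9.75, p_3 = 3.25, t_3 = 5.75, b_4 = 4.25, c_4 = 4.75, s_4 = 1.75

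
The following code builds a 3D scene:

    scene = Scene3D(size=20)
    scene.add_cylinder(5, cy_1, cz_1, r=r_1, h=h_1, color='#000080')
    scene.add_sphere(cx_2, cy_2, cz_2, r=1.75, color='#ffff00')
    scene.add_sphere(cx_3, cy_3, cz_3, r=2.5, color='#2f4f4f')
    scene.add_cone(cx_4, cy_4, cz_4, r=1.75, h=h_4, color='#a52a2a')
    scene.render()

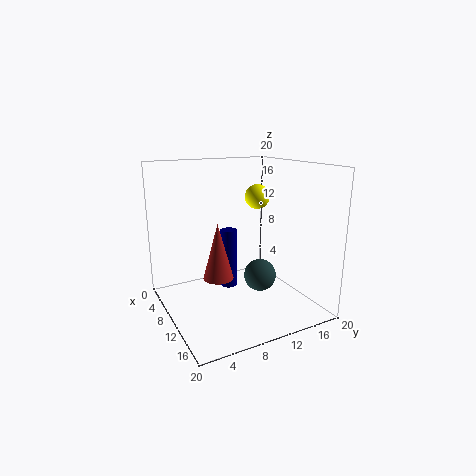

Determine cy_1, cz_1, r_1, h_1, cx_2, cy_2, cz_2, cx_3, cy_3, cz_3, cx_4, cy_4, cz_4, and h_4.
cy_1 = 11; cz_1 = 0.5; r_1 = 1.25; h_1 = 9.25; cx_2 = 8.75; cy_2 = 13.75; cz_2 = 15.25; cx_3 = 8; cy_3 = 15; cz_3 = 2.5; cx_4 = 16; cy_4 = 4.25; cz_4 = 7.75; h_4 = 6.5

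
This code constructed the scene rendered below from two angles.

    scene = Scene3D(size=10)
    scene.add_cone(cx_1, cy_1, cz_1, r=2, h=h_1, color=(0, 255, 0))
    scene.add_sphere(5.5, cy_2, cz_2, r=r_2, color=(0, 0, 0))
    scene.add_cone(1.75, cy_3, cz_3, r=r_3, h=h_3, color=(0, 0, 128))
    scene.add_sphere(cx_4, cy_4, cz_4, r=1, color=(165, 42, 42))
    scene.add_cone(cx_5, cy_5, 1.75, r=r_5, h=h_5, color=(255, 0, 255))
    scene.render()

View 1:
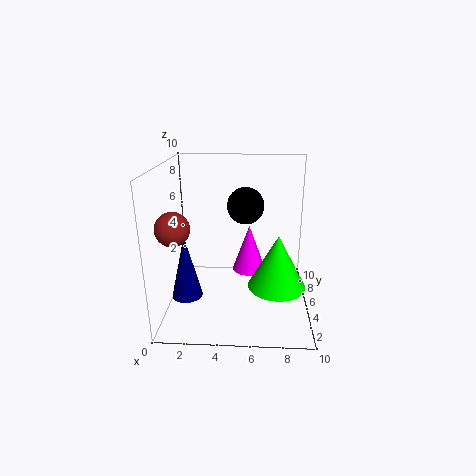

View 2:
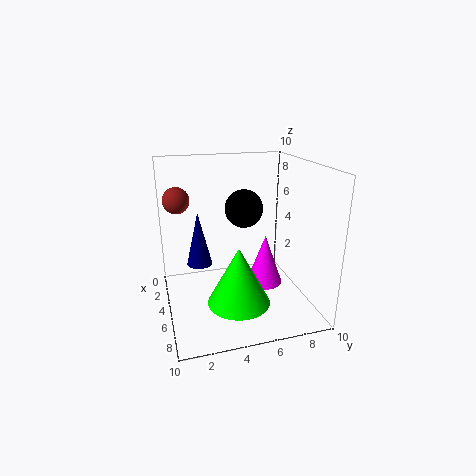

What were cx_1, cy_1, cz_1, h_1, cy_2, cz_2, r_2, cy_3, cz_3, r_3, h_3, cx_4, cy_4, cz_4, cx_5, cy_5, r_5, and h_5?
cx_1 = 7.75, cy_1 = 4.25, cz_1 = 1.75, h_1 = 3.75, cy_2 = 5.25, cz_2 = 7.25, r_2 = 1.25, cy_3 = 2.75, cz_3 = 1.75, r_3 = 1, h_3 = 4.25, cx_4 = 1.5, cy_4 = 1.25, cz_4 = 7, cx_5 = 5.75, cy_5 = 6.75, r_5 = 1.25, h_5 = 3.5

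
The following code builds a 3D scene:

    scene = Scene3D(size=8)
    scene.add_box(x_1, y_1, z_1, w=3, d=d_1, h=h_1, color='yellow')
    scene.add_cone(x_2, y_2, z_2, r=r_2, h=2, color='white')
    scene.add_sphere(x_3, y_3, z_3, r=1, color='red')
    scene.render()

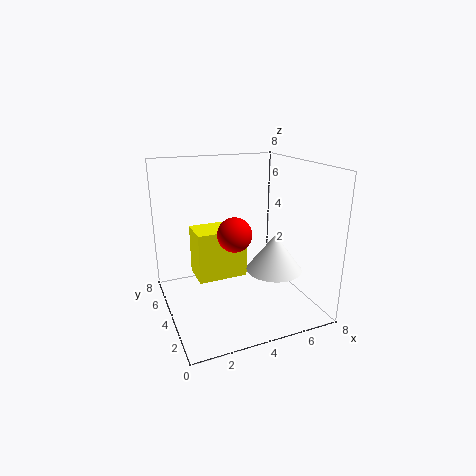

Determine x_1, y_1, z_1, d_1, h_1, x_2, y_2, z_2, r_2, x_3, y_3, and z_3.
x_1 = 2
y_1 = 5
z_1 = 1
d_1 = 2
h_1 = 3
x_2 = 5.5
y_2 = 2.5
z_2 = 2.5
r_2 = 1.5
x_3 = 4
y_3 = 4.5
z_3 = 4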